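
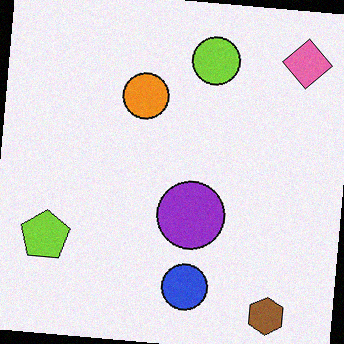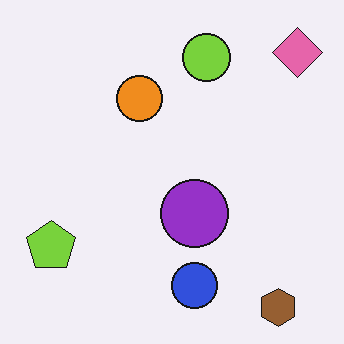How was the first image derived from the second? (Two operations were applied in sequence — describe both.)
It was rotated clockwise by a few degrees, then degraded with a light layer of grain.

Every shape is tilted by the same angle and the image corners show triangular fill wedges — a whole-image rotation by a non-right angle. Random speckle covers the whole image, including the flat background.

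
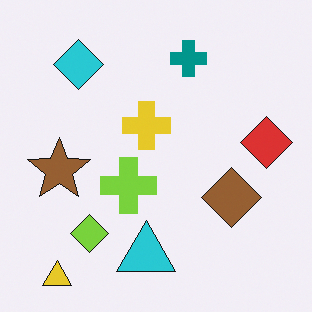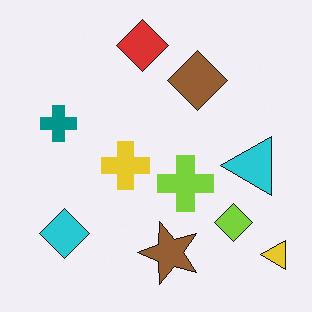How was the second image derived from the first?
The image was rotated 90° counter-clockwise.

The yellow triangle sits in the bottom-left of the first image and the bottom-right of the second — consistent with a whole-image 90° counter-clockwise rotation.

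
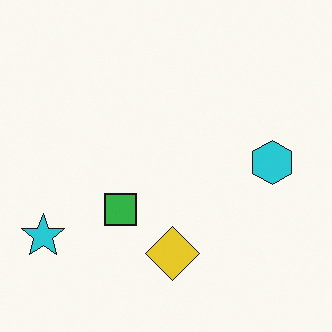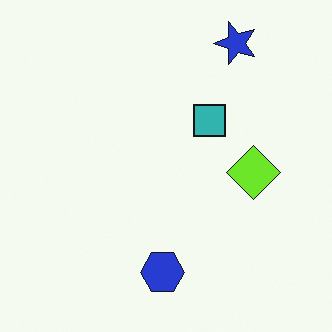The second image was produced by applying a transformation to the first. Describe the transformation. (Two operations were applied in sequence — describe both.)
The transformation is: transposed (reflected across the top-left ↔ bottom-right diagonal), then hue-shifted slightly.

Shapes have swapped their row and column positions — what was in the top-right is now in the bottom-left — a diagonal reflection. Every shape's color has rotated by the same amount around the hue wheel — a uniform hue shift.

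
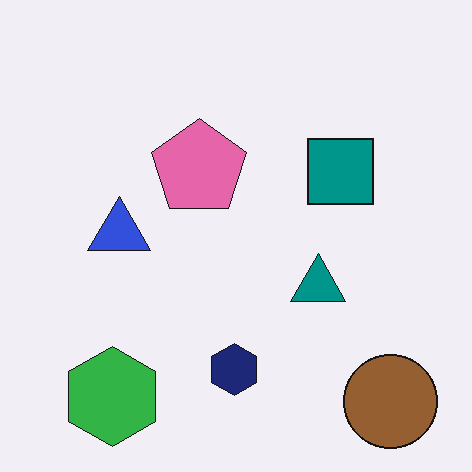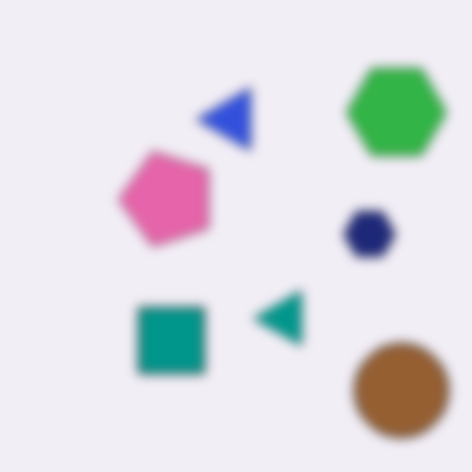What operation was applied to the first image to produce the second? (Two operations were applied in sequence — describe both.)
The image was transposed (reflected across the top-left ↔ bottom-right diagonal), then strongly gaussian-blurred.

Shapes have swapped their row and column positions — what was in the top-right is now in the bottom-left — a diagonal reflection. Shape edges and outlines are uniformly softened across the whole image.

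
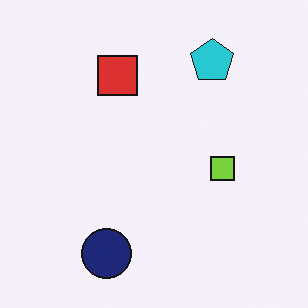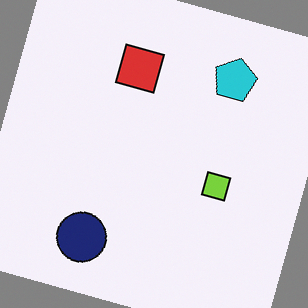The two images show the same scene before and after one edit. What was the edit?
This is the original image rotated clockwise by a moderate amount.

Every shape is tilted by the same angle and the image corners show triangular fill wedges — a whole-image rotation by a non-right angle.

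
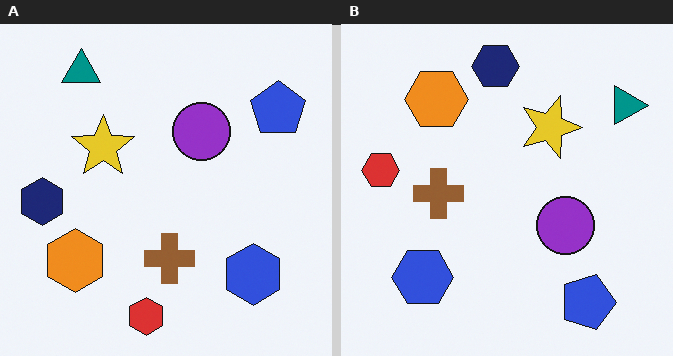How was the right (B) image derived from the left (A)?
Rotated 90° clockwise.

The teal triangle sits in the top-left of the left (A) image and the top-right of the right (B) — consistent with a whole-image 90° clockwise rotation.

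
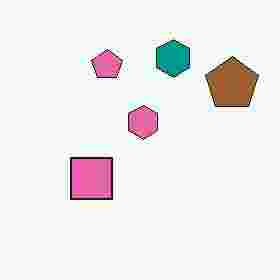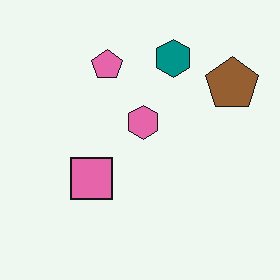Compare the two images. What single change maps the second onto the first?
The first image is the second degraded with heavy JPEG compression.

Blocky 8×8 compression artifacts appear around shape edges and the flat background shows ringing — characteristic JPEG degradation.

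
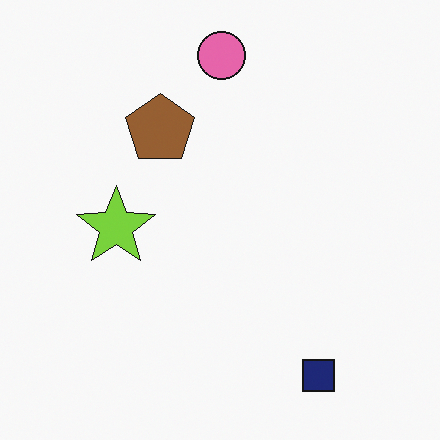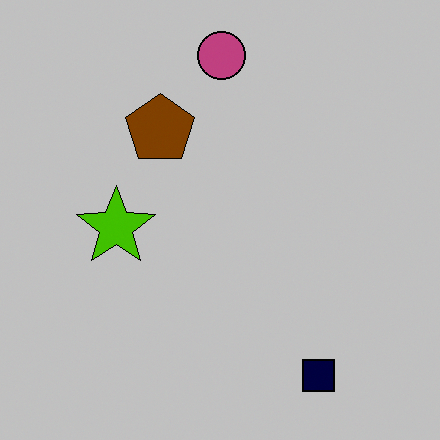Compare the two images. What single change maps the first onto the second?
The second image is the first heavily posterized to just a handful of flat colors.

Each flat color has snapped to a coarser quantized level — most visibly, the near-white background has dropped to a flat grey.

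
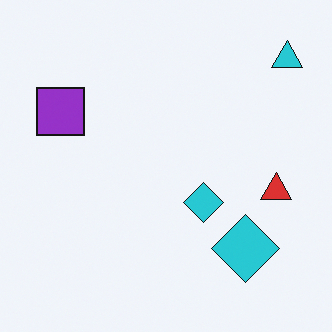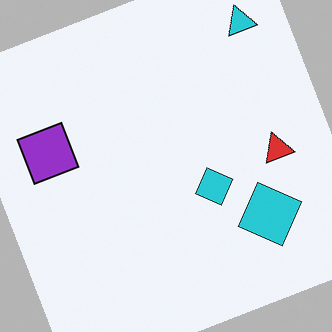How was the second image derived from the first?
This is the original image rotated counter-clockwise by a clearly visible amount.

Every shape is tilted by the same angle and the image corners show triangular fill wedges — a whole-image rotation by a non-right angle.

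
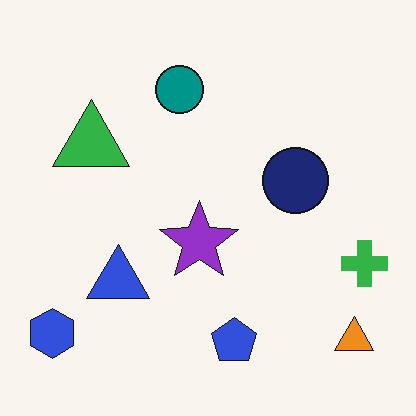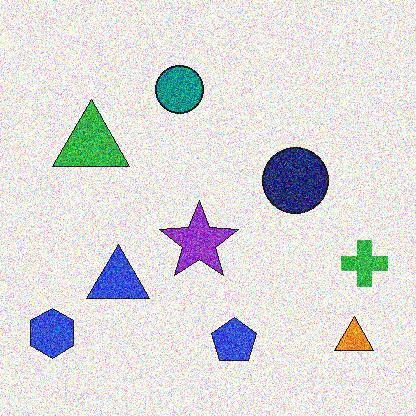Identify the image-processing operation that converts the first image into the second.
It was degraded with a thick layer of grain.

Random speckle covers the whole image, including the flat background.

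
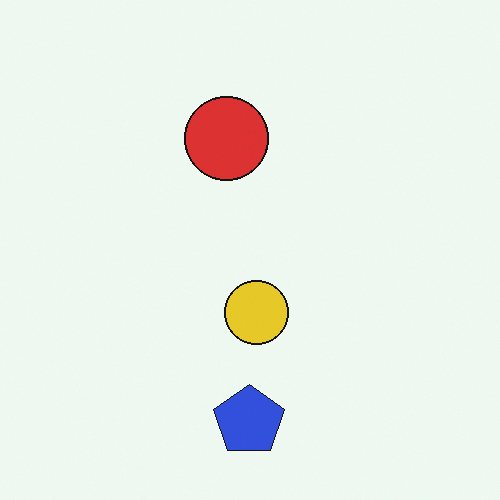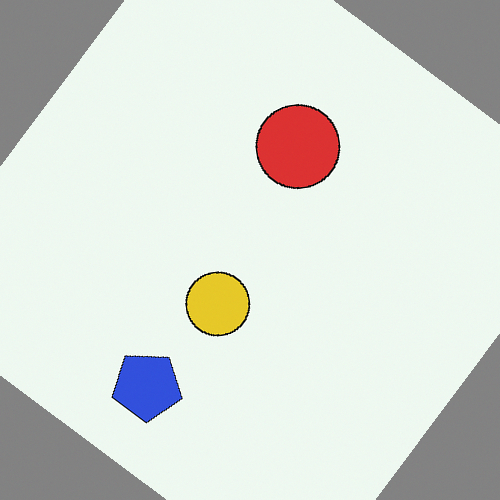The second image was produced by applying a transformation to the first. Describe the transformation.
This is the original image rotated clockwise by a large amount — several tens of degrees.

Every shape is tilted by the same angle and the image corners show triangular fill wedges — a whole-image rotation by a non-right angle.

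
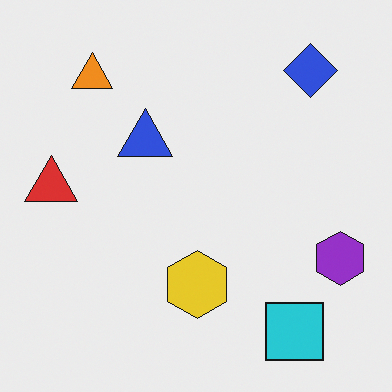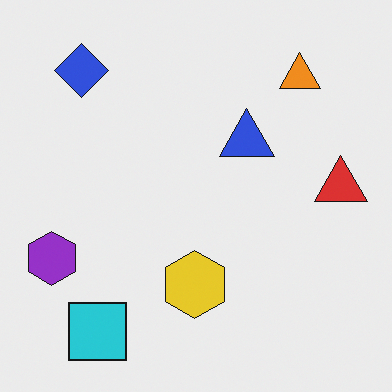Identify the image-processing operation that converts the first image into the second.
The image was flipped horizontally (left ↔ right).

The red triangle is in the left of the first image and the right of the second — shapes on opposite sides of the vertical midline have swapped in a mirror flip.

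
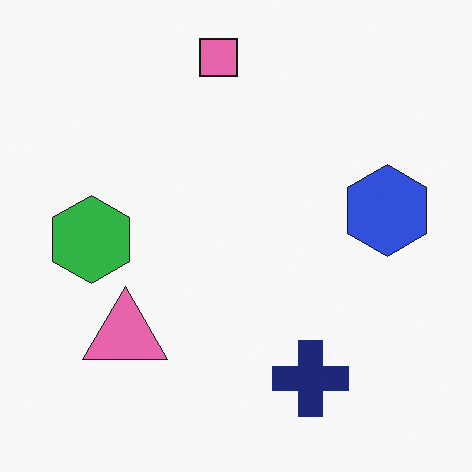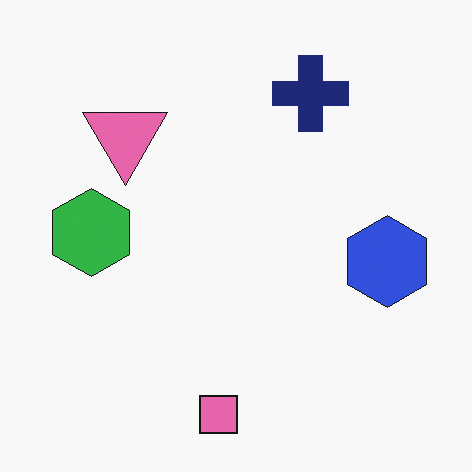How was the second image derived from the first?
Flipped vertically (top ↔ bottom).

The pink square is in the top of the first image and the bottom of the second — shapes on opposite sides of the horizontal midline have swapped in a mirror flip.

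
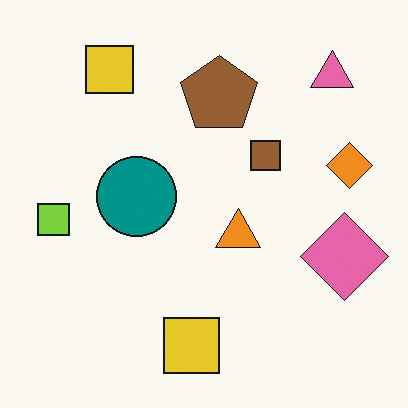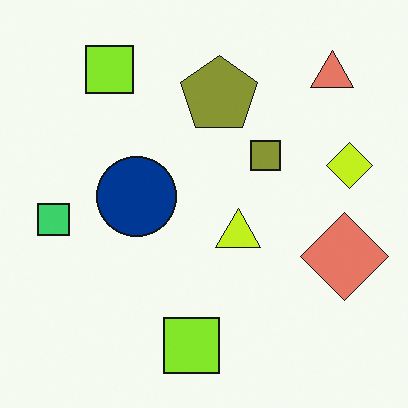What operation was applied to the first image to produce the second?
The transformation is: hue-shifted slightly.

Every shape's color has rotated by the same amount around the hue wheel — a uniform hue shift.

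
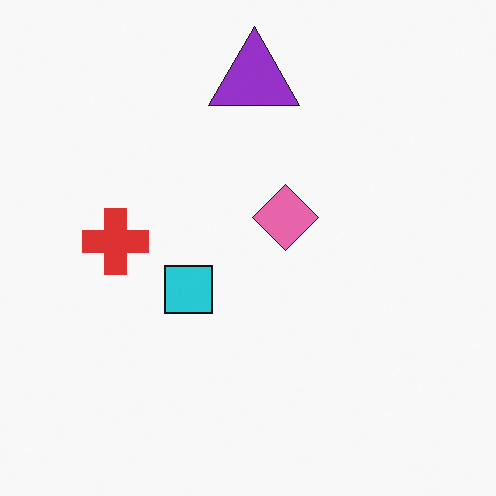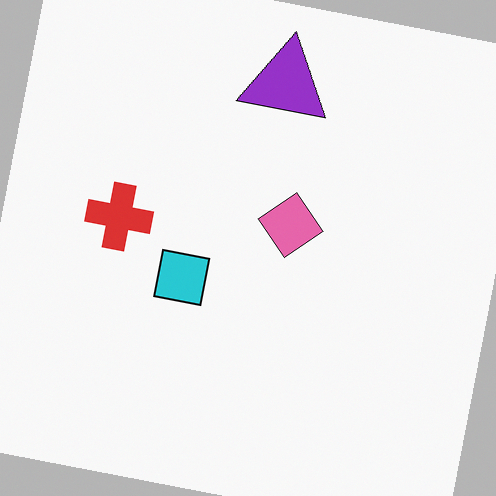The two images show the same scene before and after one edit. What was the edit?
The image was rotated clockwise by a slight angle.

Every shape is tilted by the same angle and the image corners show triangular fill wedges — a whole-image rotation by a non-right angle.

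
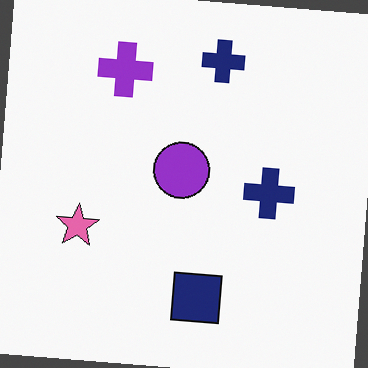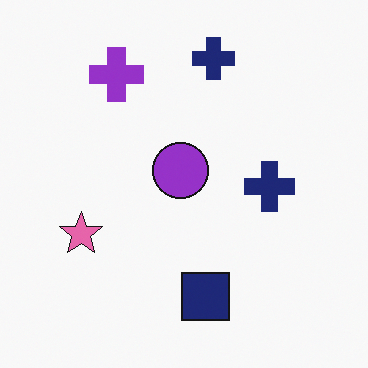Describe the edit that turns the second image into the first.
The image was rotated clockwise by a slight angle.

Every shape is tilted by the same angle and the image corners show triangular fill wedges — a whole-image rotation by a non-right angle.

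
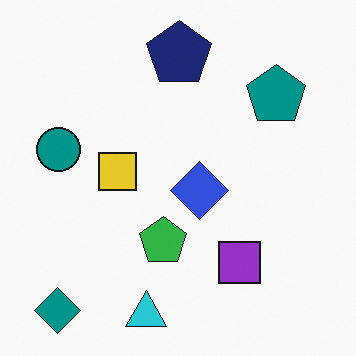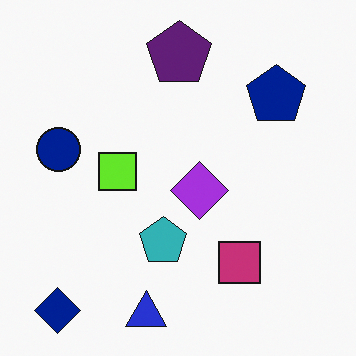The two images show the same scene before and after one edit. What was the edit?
The second image is the first hue-shifted by a small amount.

Every shape's color has rotated by the same amount around the hue wheel — a uniform hue shift.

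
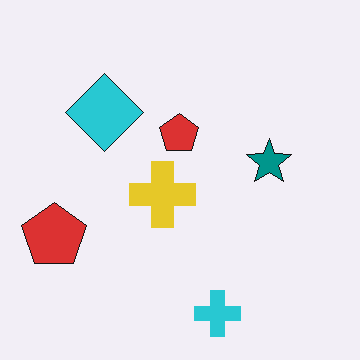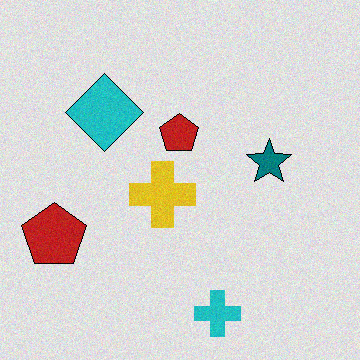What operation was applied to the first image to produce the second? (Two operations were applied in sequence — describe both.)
The second image is the first posterized to a reduced palette, then degraded with a light layer of grain.

Each flat color has snapped to a coarser quantized level — most visibly, the near-white background has dropped to a flat grey. Random speckle covers the whole image, including the flat background.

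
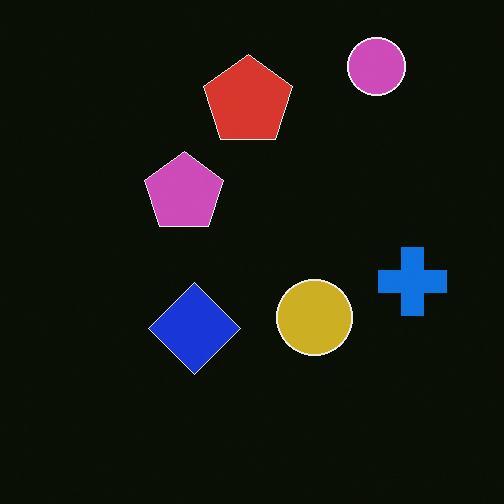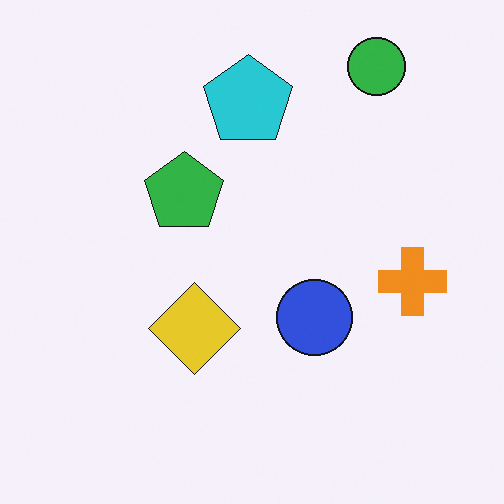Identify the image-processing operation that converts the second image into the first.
It was color-inverted (negative).

The light background has become dark and every shape's color is its complement — a photographic negative.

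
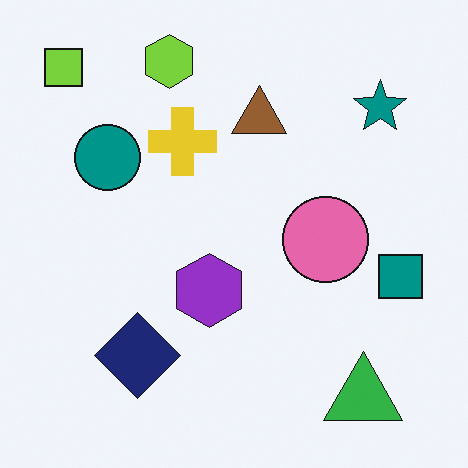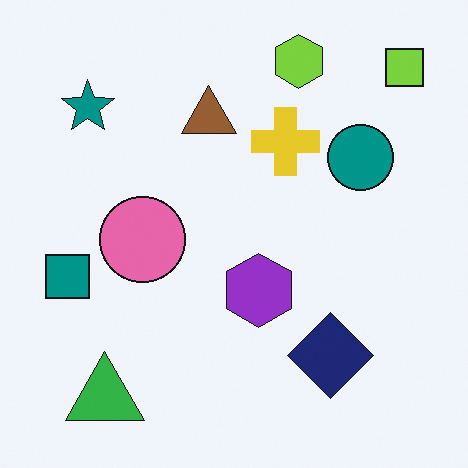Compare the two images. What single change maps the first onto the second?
The second image is the first flipped horizontally (left ↔ right).

The lime square is in the top-left of the first image and the top-right of the second — shapes on opposite sides of the vertical midline have swapped in a mirror flip.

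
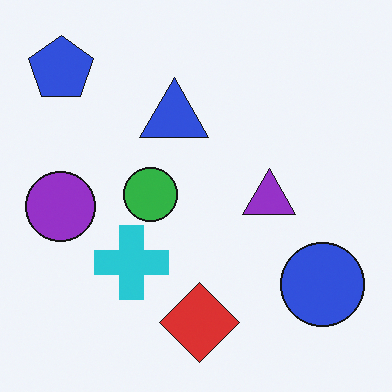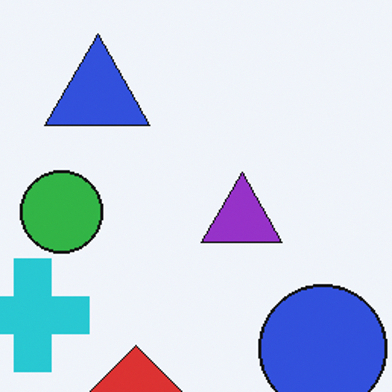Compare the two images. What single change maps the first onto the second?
The second image is the first cropped to a modestly smaller region and rescaled.

The visible shapes are larger and the field of view is narrower; shapes near the original edges may be partly or wholly outside the frame — a crop-and-rescale.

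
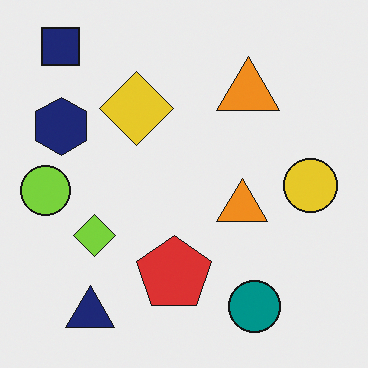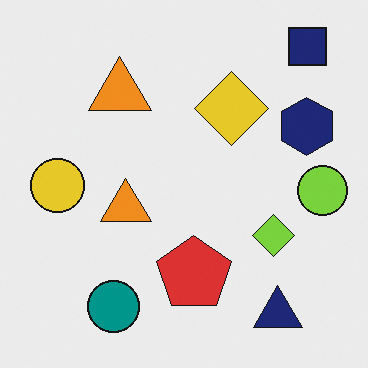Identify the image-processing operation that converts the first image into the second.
It was flipped horizontally (left ↔ right).

The lime circle is in the left of the first image and the right of the second — shapes on opposite sides of the vertical midline have swapped in a mirror flip.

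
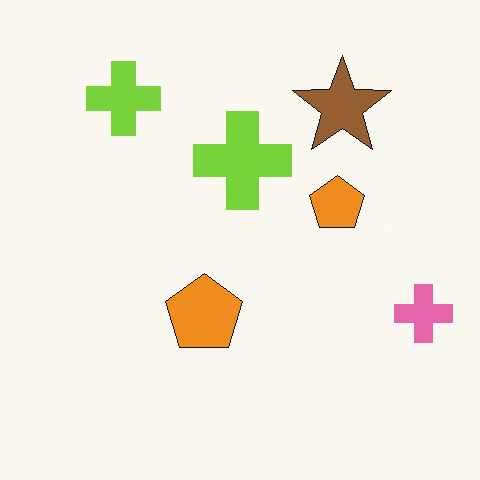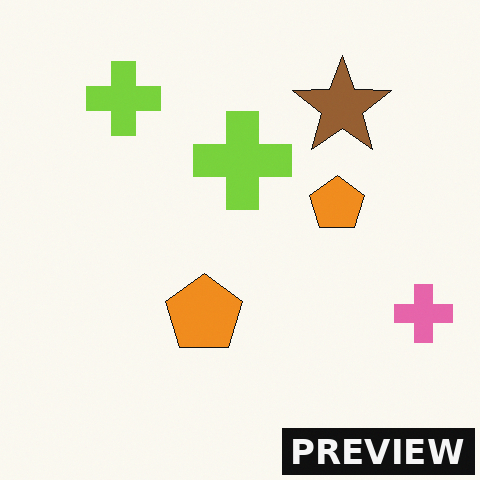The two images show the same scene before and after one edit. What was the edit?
The image was watermarked with the text "PREVIEW" in the lower-right corner.

A dark label reading "PREVIEW" appears in the lower-right corner.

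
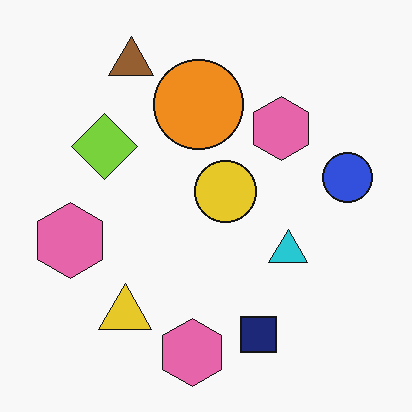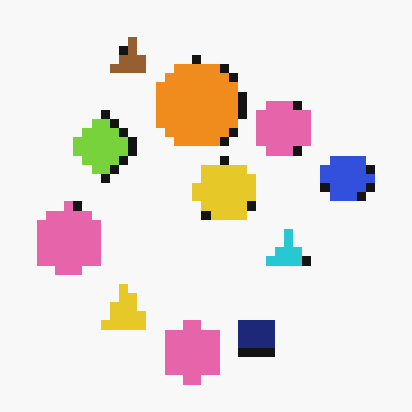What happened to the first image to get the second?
It was heavily pixelated into large blocks.

Shapes are reduced to large square blocks; fine edges and outlines are lost — a downscale-then-upscale (mosaic) effect.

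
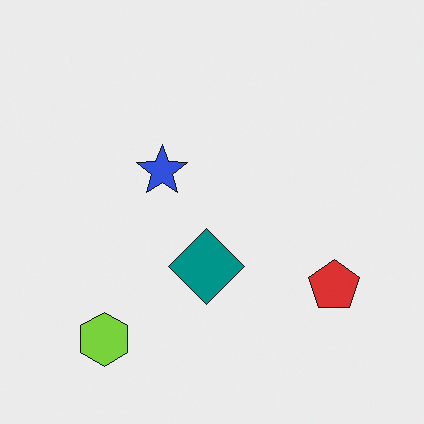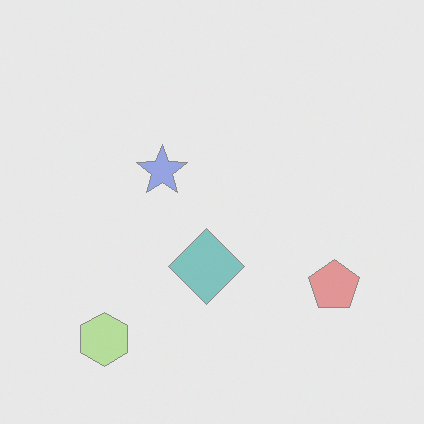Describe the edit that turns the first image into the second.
The second image is the first given much lower contrast.

Tones are pushed toward mid-grey across the whole image — a global contrast change.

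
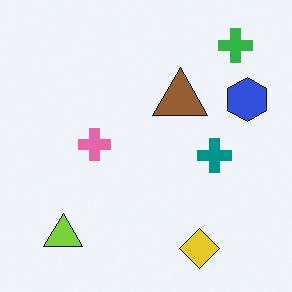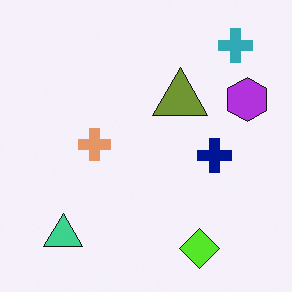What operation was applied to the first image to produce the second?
Hue-shifted slightly.

Every shape's color has rotated by the same amount around the hue wheel — a uniform hue shift.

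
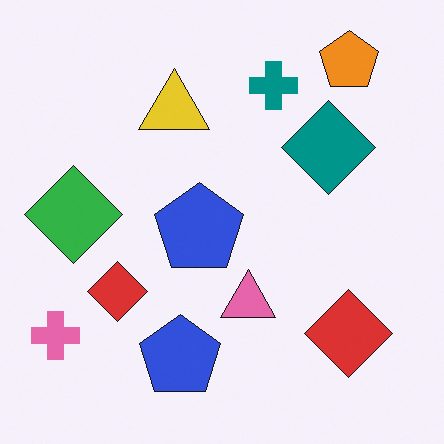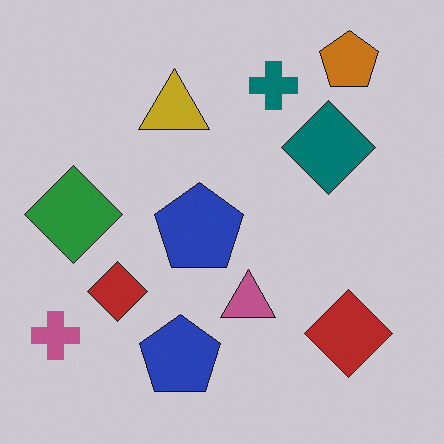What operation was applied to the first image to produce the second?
The transformation is: slightly darkened.

Every pixel — background and shapes alike — is uniformly darkened.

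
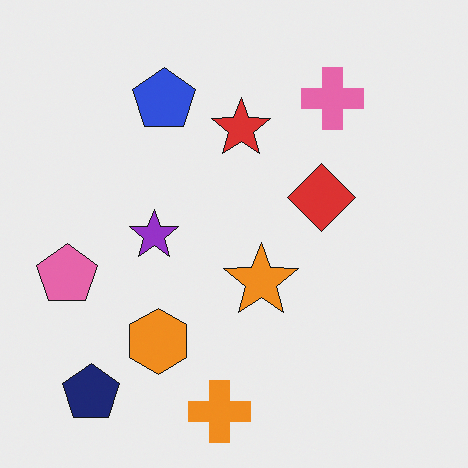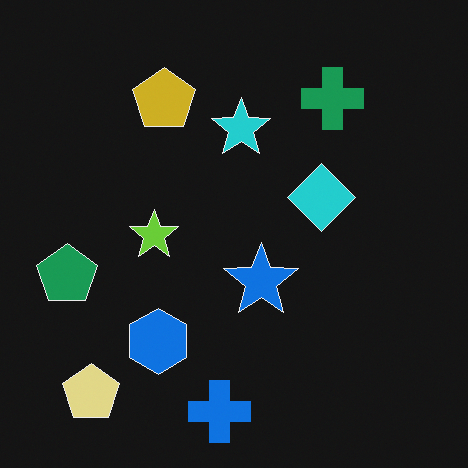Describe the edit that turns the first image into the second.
The second image is the first color-inverted (negative).

The light background has become dark and every shape's color is its complement — a photographic negative.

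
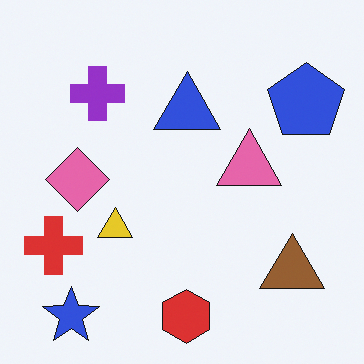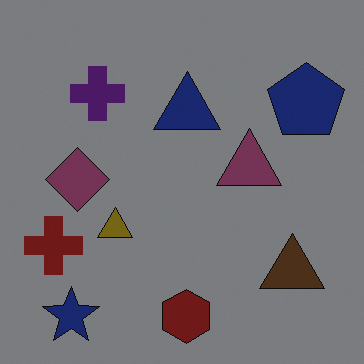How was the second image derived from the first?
The transformation is: darkened a lot.

Every pixel — background and shapes alike — is uniformly darkened.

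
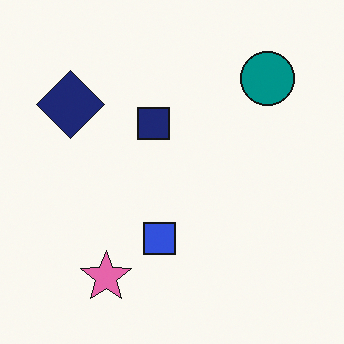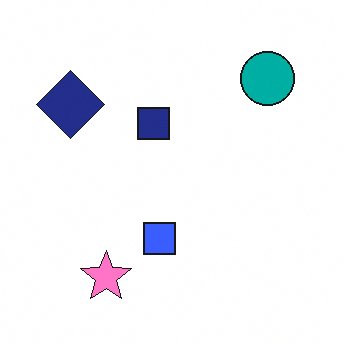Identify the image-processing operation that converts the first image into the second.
The transformation is: brightened a little.

Every pixel — background and shapes alike — is uniformly brightened.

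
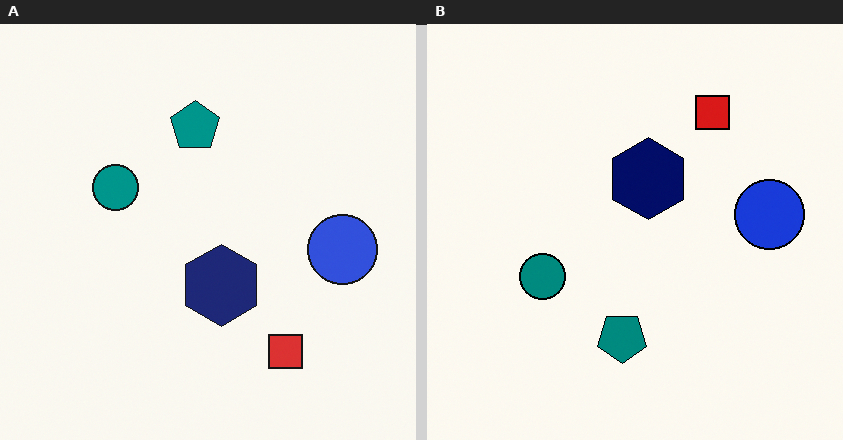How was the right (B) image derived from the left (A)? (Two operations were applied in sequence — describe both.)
It was given slightly increased contrast, then flipped vertically (top ↔ bottom).

Tones are pushed away from mid-grey across the whole image — a global contrast change. The red square is in the bottom-right of the left (A) image and the top-right of the right (B) — shapes on opposite sides of the horizontal midline have swapped in a mirror flip.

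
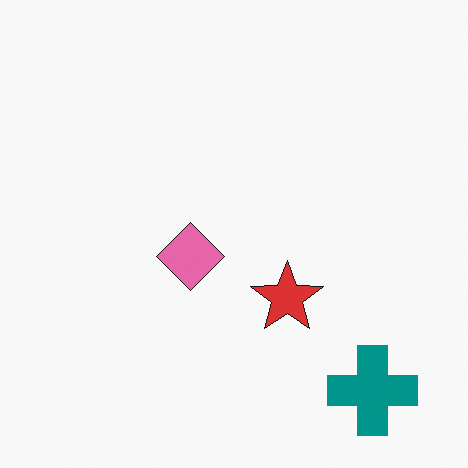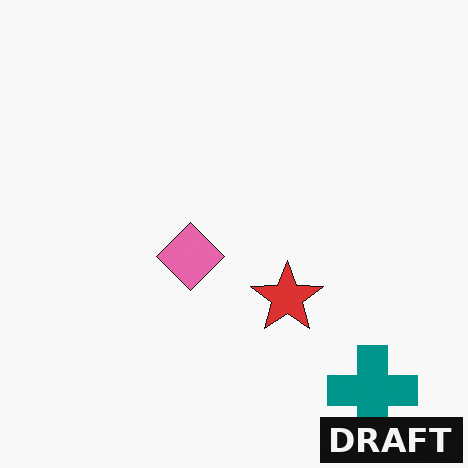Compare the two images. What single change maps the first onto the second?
It was watermarked with the text "DRAFT" in the lower-right corner.

A dark label reading "DRAFT" appears in the lower-right corner.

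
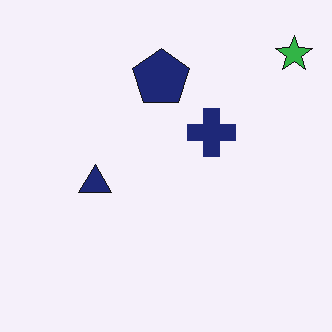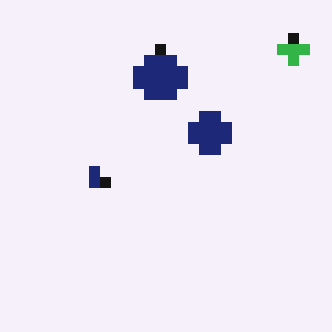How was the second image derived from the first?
It was coarsely pixelated.

Shapes are reduced to large square blocks; fine edges and outlines are lost — a downscale-then-upscale (mosaic) effect.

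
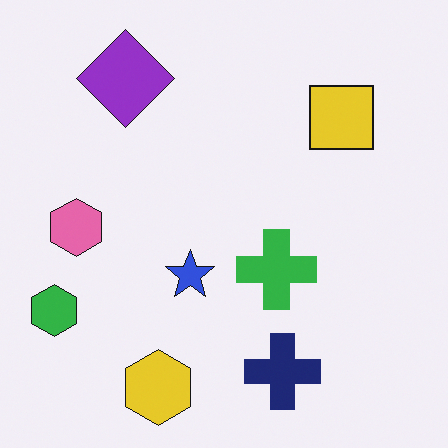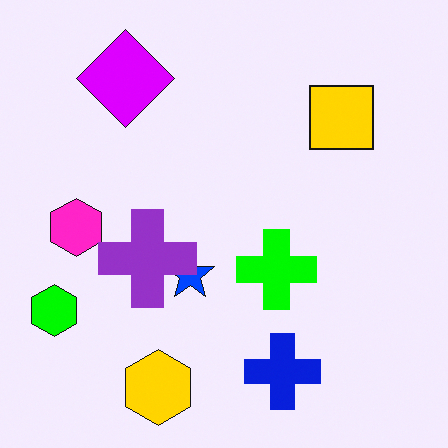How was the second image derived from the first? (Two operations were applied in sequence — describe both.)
It was made much more vivid (saturation change), then overlaid with an additional purple cross.

All colors are more vivid — a global saturation change. A purple cross appears in the second image that is absent from the first.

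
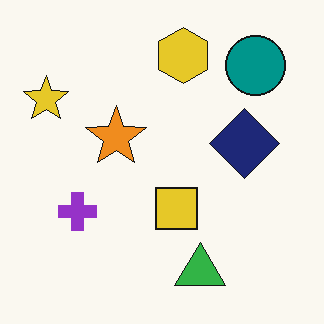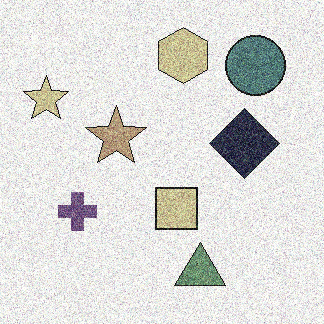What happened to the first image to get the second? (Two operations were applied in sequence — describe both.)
The image was degraded with a thick layer of grain, then made much more muted (saturation change).

Random speckle covers the whole image, including the flat background. All colors are more muted and greyish — a global saturation change.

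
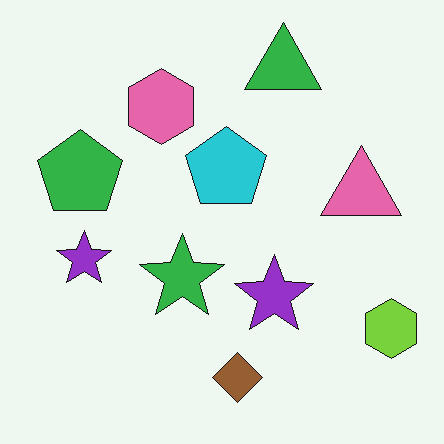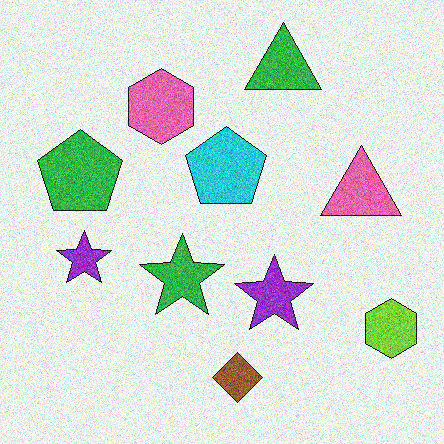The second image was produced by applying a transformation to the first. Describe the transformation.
It was degraded with visible gaussian noise.

Random speckle covers the whole image, including the flat background.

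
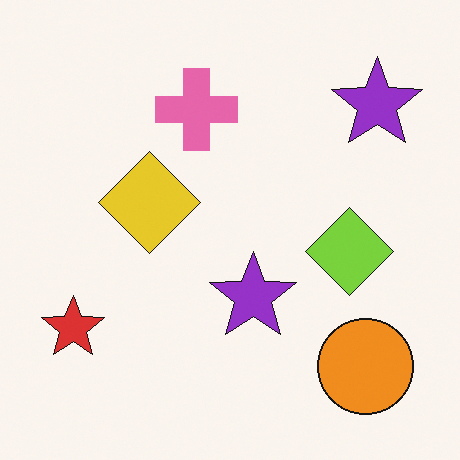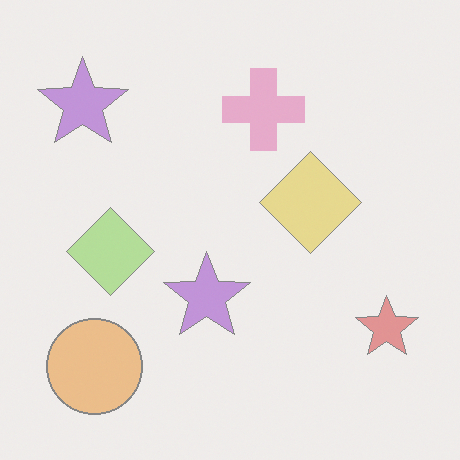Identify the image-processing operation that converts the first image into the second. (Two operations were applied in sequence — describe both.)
The image was flipped horizontally (left ↔ right), then given much lower contrast.

The red star is in the bottom-left of the first image and the bottom-right of the second — shapes on opposite sides of the vertical midline have swapped in a mirror flip. Tones are pushed toward mid-grey across the whole image — a global contrast change.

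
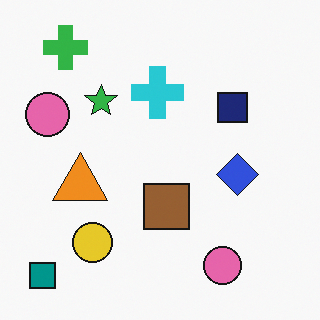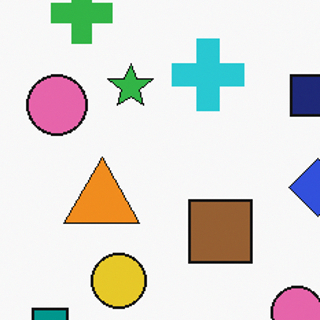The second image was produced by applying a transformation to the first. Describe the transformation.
This is the original image cropped to a modestly smaller region and rescaled.

The visible shapes are larger and the field of view is narrower; shapes near the original edges may be partly or wholly outside the frame — a crop-and-rescale.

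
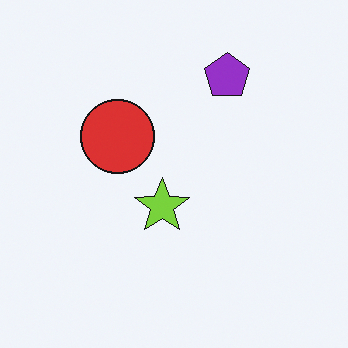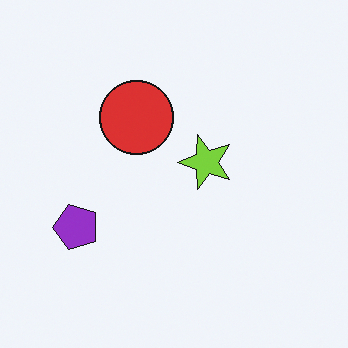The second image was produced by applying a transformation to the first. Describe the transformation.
It was transposed (reflected across the top-left ↔ bottom-right diagonal).

Shapes have swapped their row and column positions — what was in the top-right is now in the bottom-left — a diagonal reflection.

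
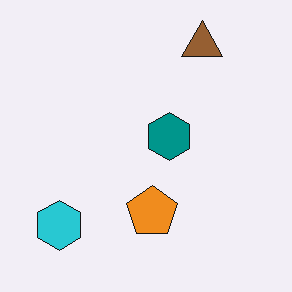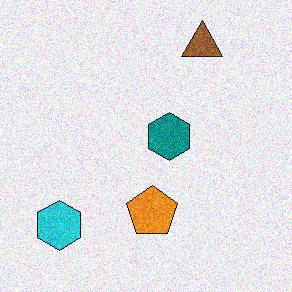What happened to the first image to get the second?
The second image is the first degraded with moderate additive noise.

Random speckle covers the whole image, including the flat background.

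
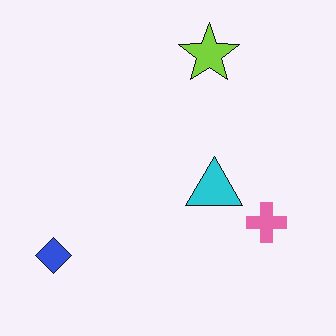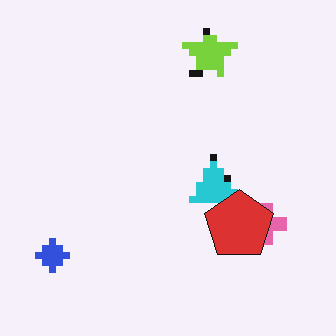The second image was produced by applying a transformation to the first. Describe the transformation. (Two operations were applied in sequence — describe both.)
The second image is the first pixelated into visible square blocks, then overlaid with an additional red pentagon.

Shapes are reduced to large square blocks; fine edges and outlines are lost — a downscale-then-upscale (mosaic) effect. A red pentagon appears in the second image that is absent from the first.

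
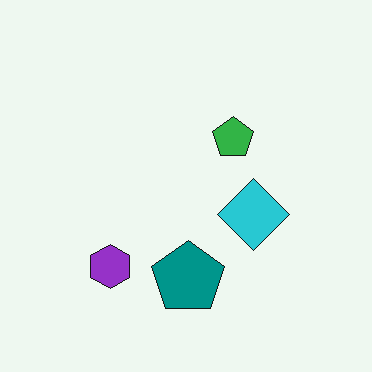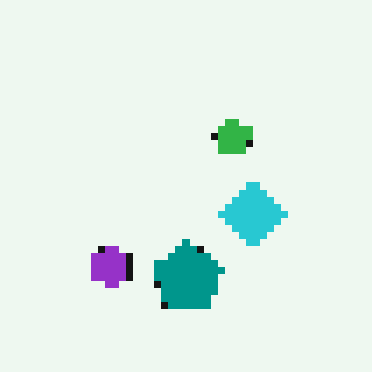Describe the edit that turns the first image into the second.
The transformation is: pixelated into visible square blocks.

Shapes are reduced to large square blocks; fine edges and outlines are lost — a downscale-then-upscale (mosaic) effect.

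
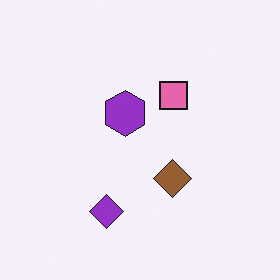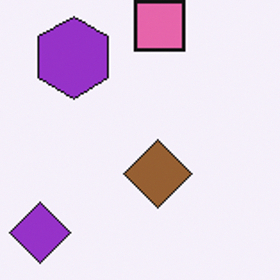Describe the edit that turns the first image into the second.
It was cropped tightly and scaled back up.

The visible shapes are larger and the field of view is narrower; shapes near the original edges may be partly or wholly outside the frame — a crop-and-rescale.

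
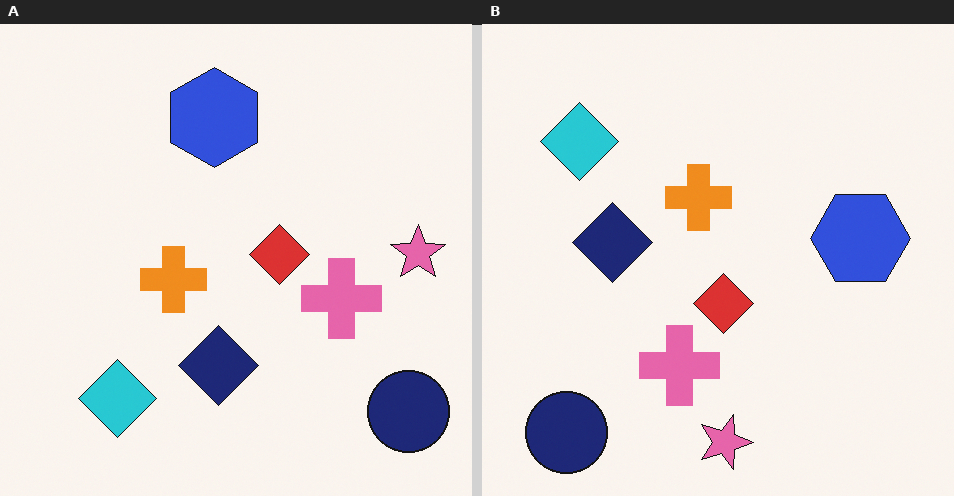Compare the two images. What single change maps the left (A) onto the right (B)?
The transformation is: rotated 90° clockwise.

The navy circle sits in the bottom-right of the left (A) image and the bottom-left of the right (B) — consistent with a whole-image 90° clockwise rotation.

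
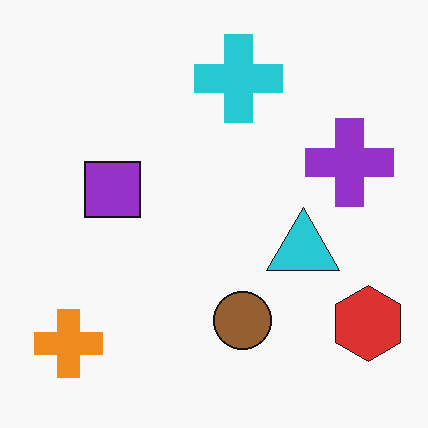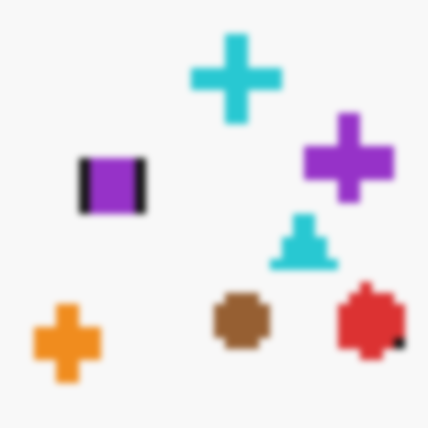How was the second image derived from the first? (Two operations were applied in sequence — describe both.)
The transformation is: heavily pixelated into large blocks, then moderately blurred.

Shapes are reduced to large square blocks; fine edges and outlines are lost — a downscale-then-upscale (mosaic) effect. Shape edges and outlines are uniformly softened across the whole image.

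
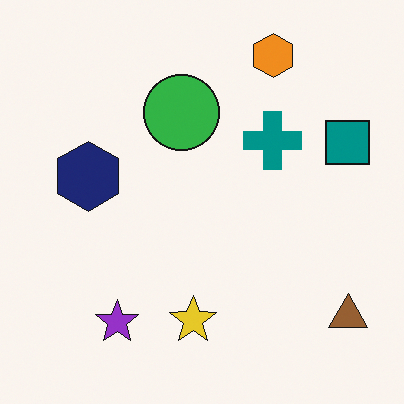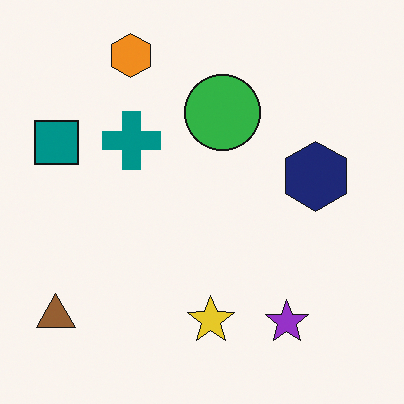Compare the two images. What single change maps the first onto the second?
This is the original image flipped horizontally (left ↔ right).

The brown triangle is in the bottom-right of the first image and the bottom-left of the second — shapes on opposite sides of the vertical midline have swapped in a mirror flip.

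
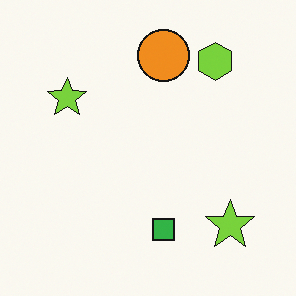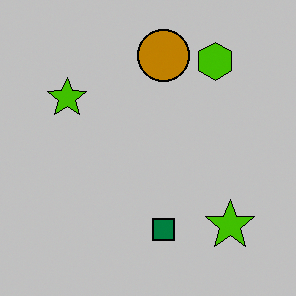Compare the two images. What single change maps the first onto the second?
The transformation is: heavily posterized to just a handful of flat colors.

Each flat color has snapped to a coarser quantized level — most visibly, the near-white background has dropped to a flat grey.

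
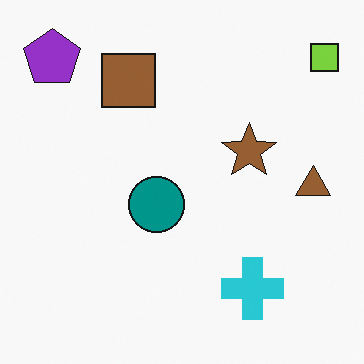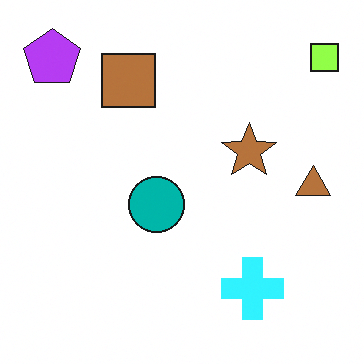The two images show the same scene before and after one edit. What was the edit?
The image was brightened a little.

Every pixel — background and shapes alike — is uniformly brightened.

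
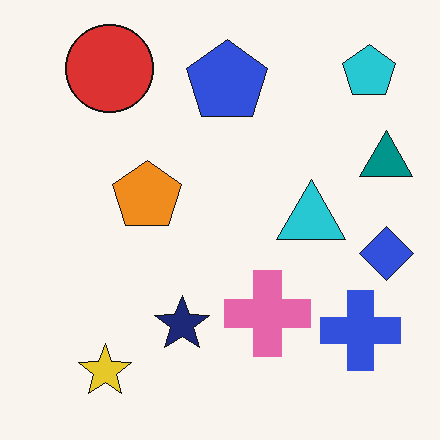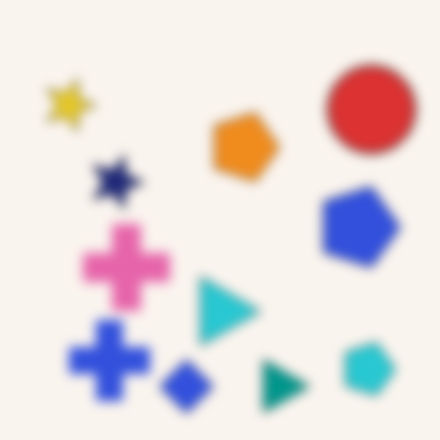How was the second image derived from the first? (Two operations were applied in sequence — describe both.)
Strongly gaussian-blurred, then rotated 90° clockwise.

Shape edges and outlines are uniformly softened across the whole image. The cyan pentagon sits in the top-right of the first image and the bottom-right of the second — consistent with a whole-image 90° clockwise rotation.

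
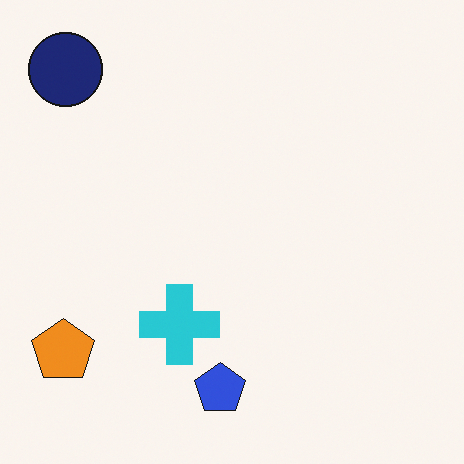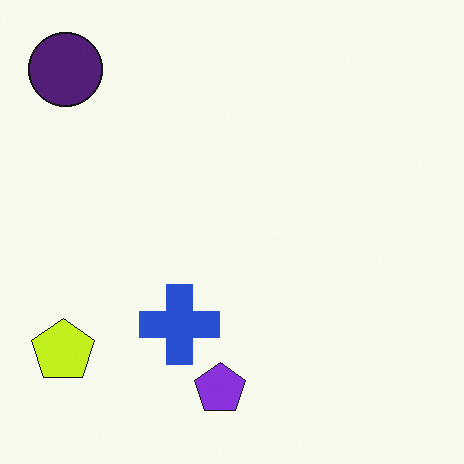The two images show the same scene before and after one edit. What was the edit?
It was hue-shifted slightly.

Every shape's color has rotated by the same amount around the hue wheel — a uniform hue shift.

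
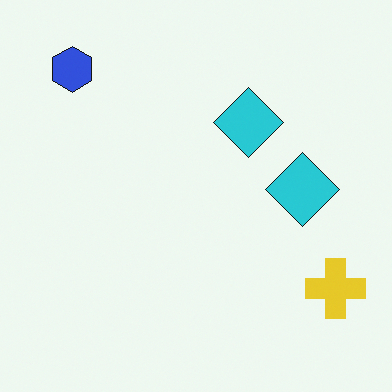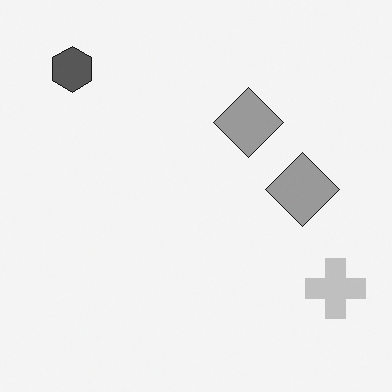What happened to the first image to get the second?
The image was converted to grayscale.

All color is removed — every shape is now a shade of grey.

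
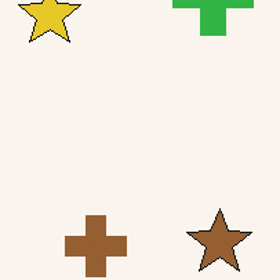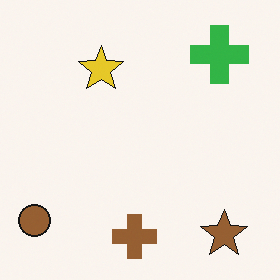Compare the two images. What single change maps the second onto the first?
The transformation is: cropped to a modestly smaller region and rescaled.

The visible shapes are larger and the field of view is narrower; shapes near the original edges may be partly or wholly outside the frame — a crop-and-rescale.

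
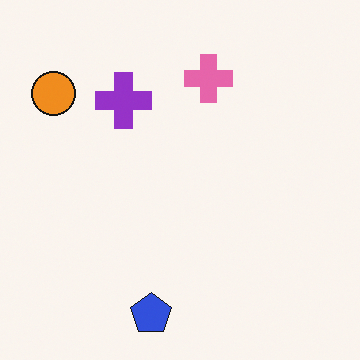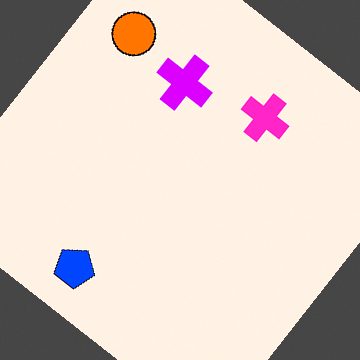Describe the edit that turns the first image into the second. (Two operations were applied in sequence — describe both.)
This is the original image rotated clockwise by a large amount — several tens of degrees, then heavily oversaturated.

Every shape is tilted by the same angle and the image corners show triangular fill wedges — a whole-image rotation by a non-right angle. All colors are more vivid — a global saturation change.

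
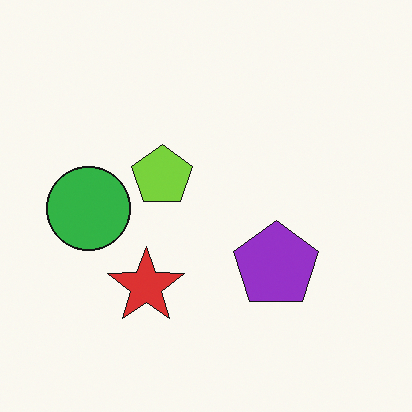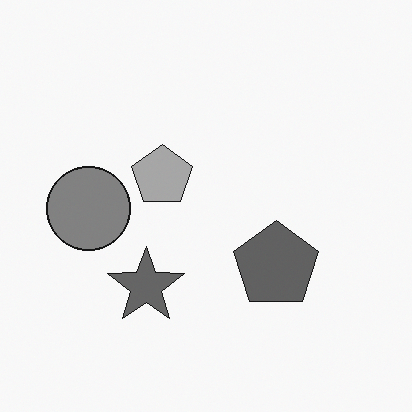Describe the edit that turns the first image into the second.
It was converted to grayscale.

All color is removed — every shape is now a shade of grey.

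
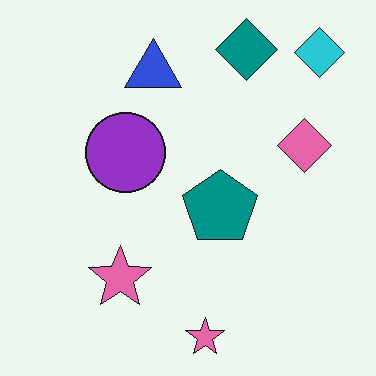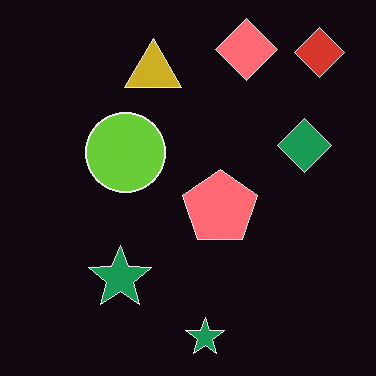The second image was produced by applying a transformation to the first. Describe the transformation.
The transformation is: color-inverted (negative).

The light background has become dark and every shape's color is its complement — a photographic negative.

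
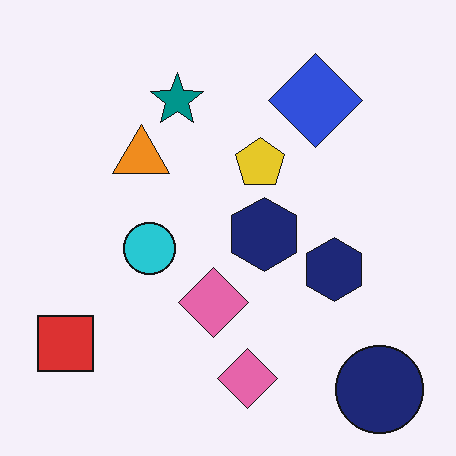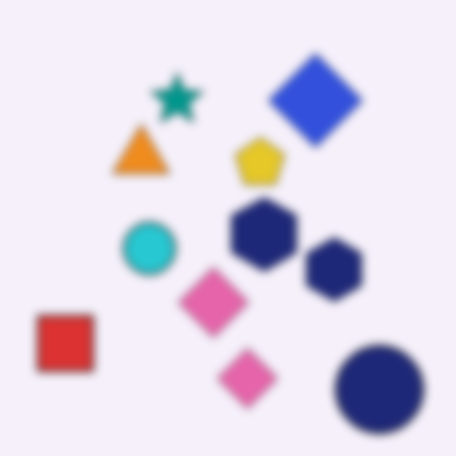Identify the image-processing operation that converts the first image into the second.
The second image is the first moderately blurred.

Shape edges and outlines are uniformly softened across the whole image.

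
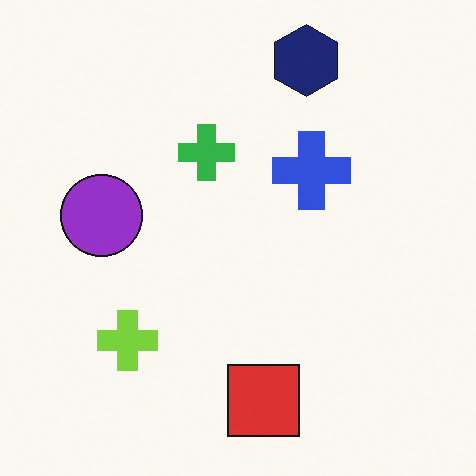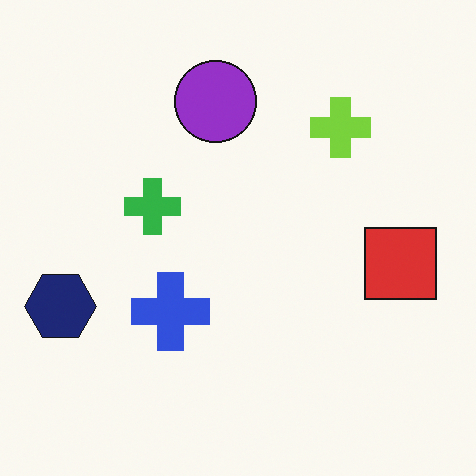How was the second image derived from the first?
The image was transposed (reflected across the top-left ↔ bottom-right diagonal).

Shapes have swapped their row and column positions — what was in the top-right is now in the bottom-left — a diagonal reflection.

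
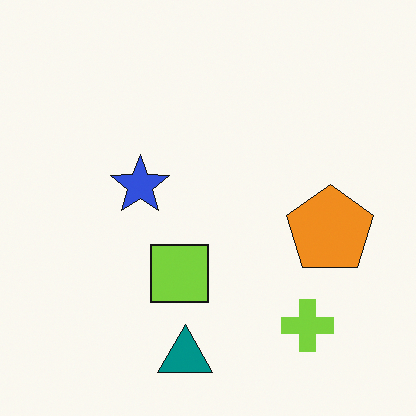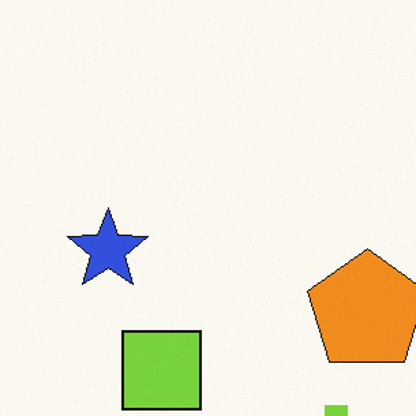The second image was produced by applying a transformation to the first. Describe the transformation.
Cropped slightly and scaled back up.

The visible shapes are larger and the field of view is narrower; shapes near the original edges may be partly or wholly outside the frame — a crop-and-rescale.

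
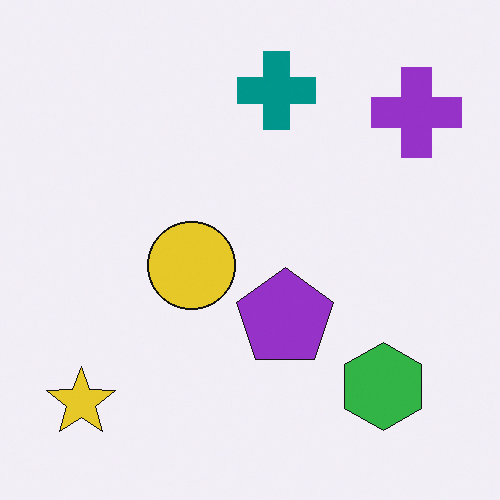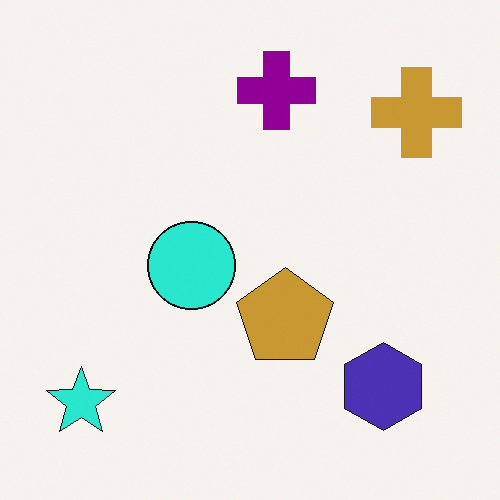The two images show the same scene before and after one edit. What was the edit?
The second image is the first hue-shifted noticeably.

Every shape's color has rotated by the same amount around the hue wheel — a uniform hue shift.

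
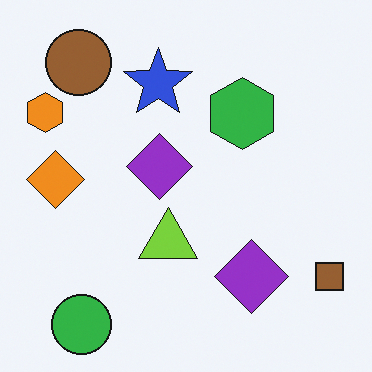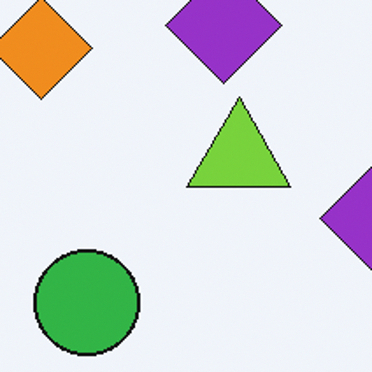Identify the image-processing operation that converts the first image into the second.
Cropped tightly and scaled back up.

The visible shapes are larger and the field of view is narrower; shapes near the original edges may be partly or wholly outside the frame — a crop-and-rescale.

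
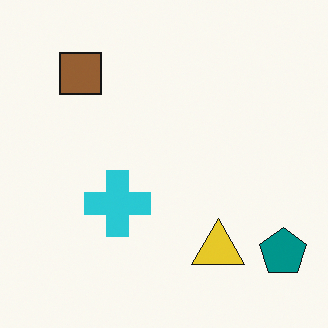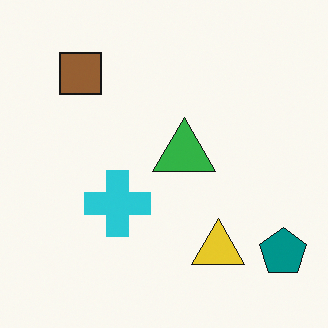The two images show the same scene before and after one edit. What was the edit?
The second image is the first overlaid with an additional green triangle.

A green triangle appears in the second image that is absent from the first.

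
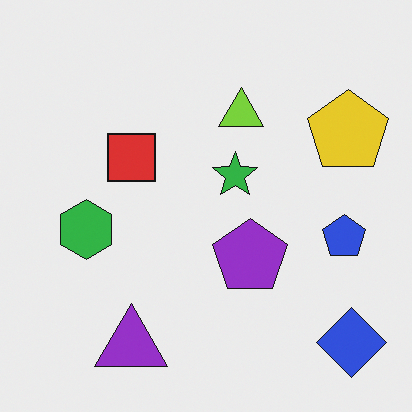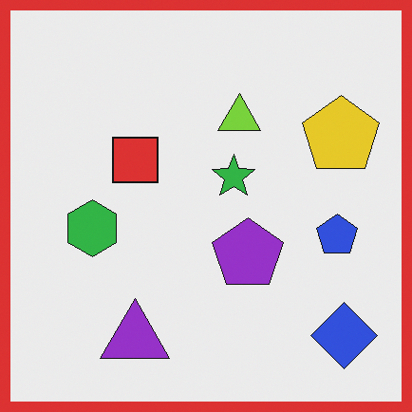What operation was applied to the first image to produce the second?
The image was framed with a red border.

A solid red frame runs around the edge of the second image, with the content slightly shrunk inside it.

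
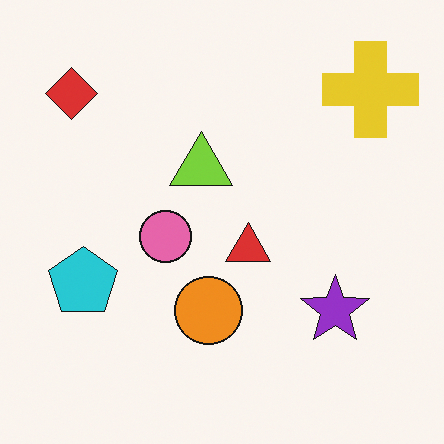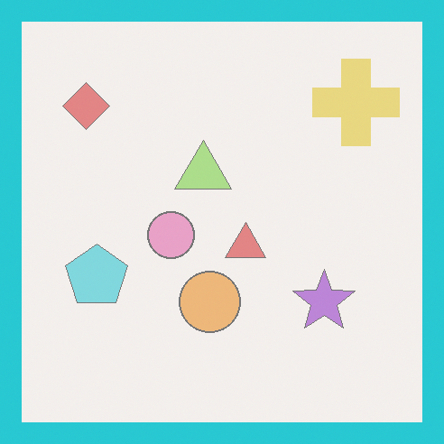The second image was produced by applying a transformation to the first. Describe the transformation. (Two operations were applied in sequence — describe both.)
This is the original image given much lower contrast, then framed with a cyan border.

Tones are pushed toward mid-grey across the whole image — a global contrast change. A solid cyan frame runs around the edge of the second image, with the content slightly shrunk inside it.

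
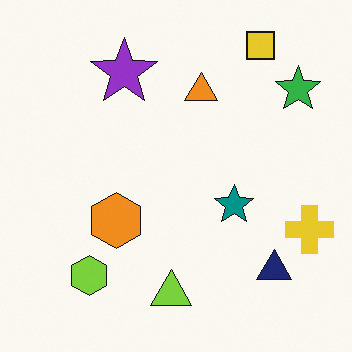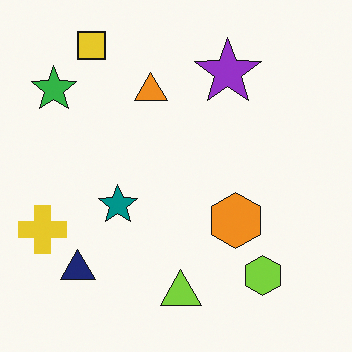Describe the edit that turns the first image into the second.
This is the original image flipped horizontally (left ↔ right).

The yellow cross is in the right of the first image and the left of the second — shapes on opposite sides of the vertical midline have swapped in a mirror flip.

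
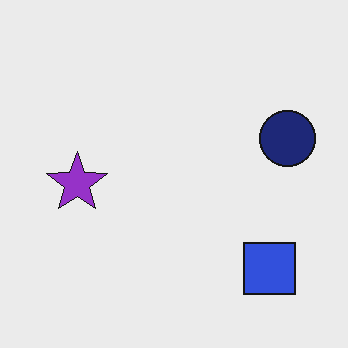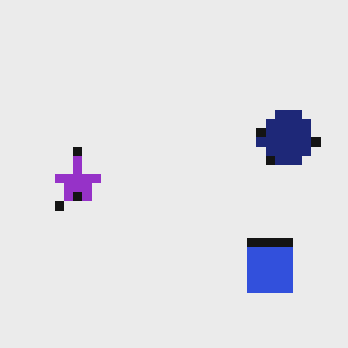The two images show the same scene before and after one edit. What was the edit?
Coarsely pixelated.

Shapes are reduced to large square blocks; fine edges and outlines are lost — a downscale-then-upscale (mosaic) effect.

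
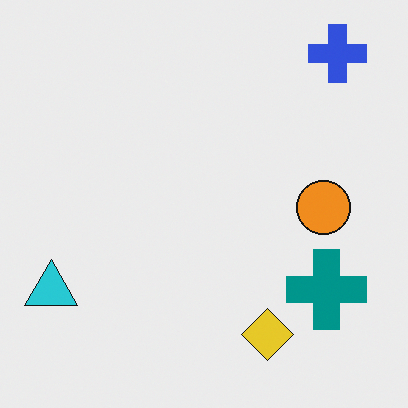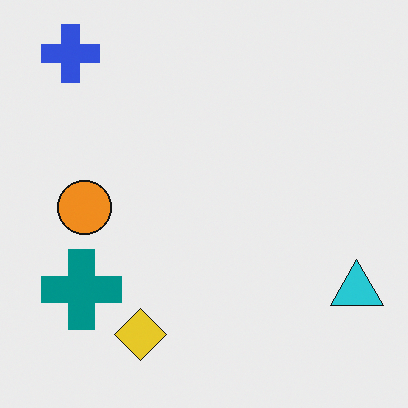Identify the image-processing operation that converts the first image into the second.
It was flipped horizontally (left ↔ right).

The cyan triangle is in the bottom-left of the first image and the bottom-right of the second — shapes on opposite sides of the vertical midline have swapped in a mirror flip.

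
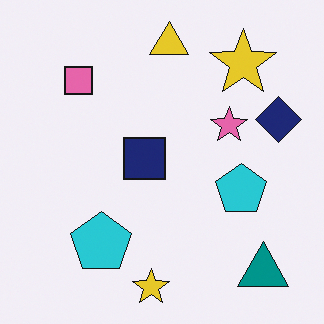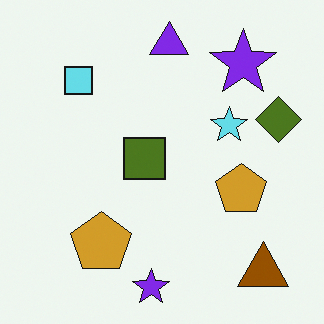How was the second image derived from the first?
The image was hue-shifted by a large amount.

Every shape's color has rotated by the same amount around the hue wheel — a uniform hue shift.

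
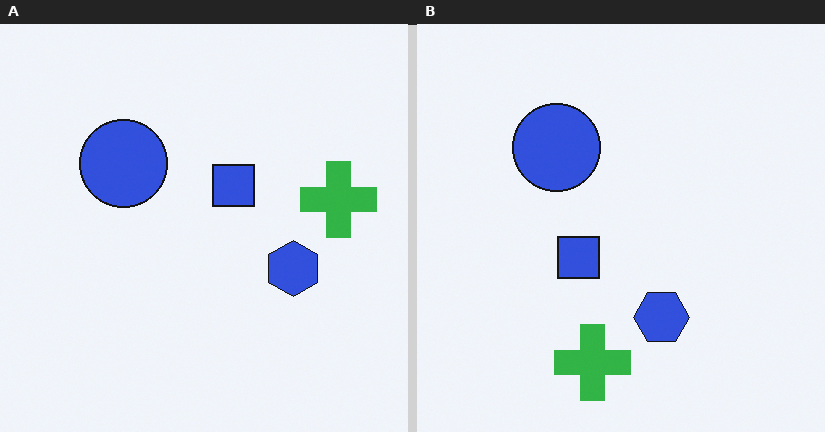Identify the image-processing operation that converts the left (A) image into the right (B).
It was transposed (reflected across the top-left ↔ bottom-right diagonal).

Shapes have swapped their row and column positions — what was in the top-right is now in the bottom-left — a diagonal reflection.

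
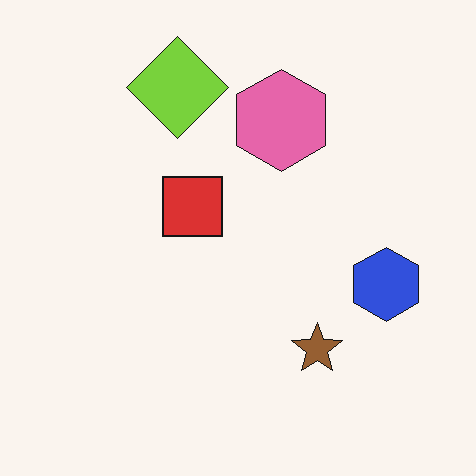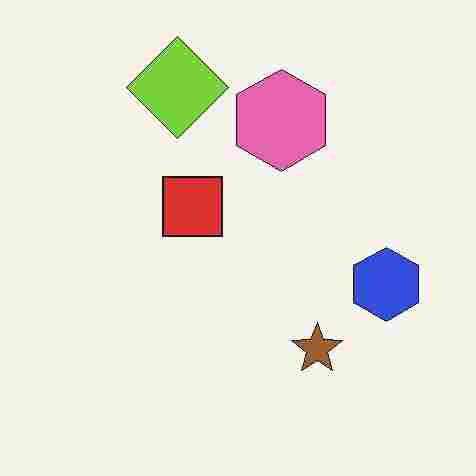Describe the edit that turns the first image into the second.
The image was heavily JPEG-compressed with obvious blocking artifacts.

Blocky 8×8 compression artifacts appear around shape edges and the flat background shows ringing — characteristic JPEG degradation.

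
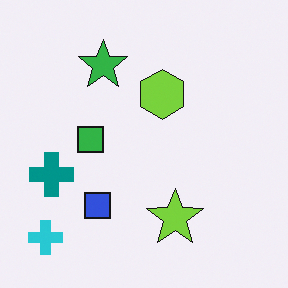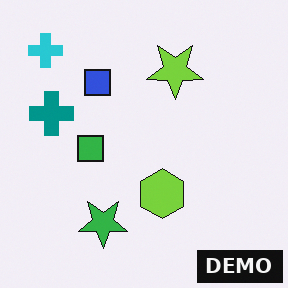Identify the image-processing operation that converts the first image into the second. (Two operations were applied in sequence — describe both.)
Flipped vertically (top ↔ bottom), then watermarked with the text "DEMO" in the lower-right corner.

The cyan cross is in the bottom-left of the first image and the top-left of the second — shapes on opposite sides of the horizontal midline have swapped in a mirror flip. A dark label reading "DEMO" appears in the lower-right corner.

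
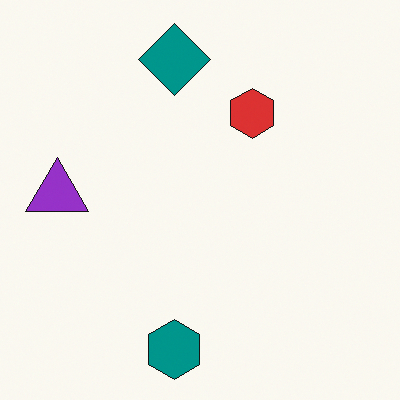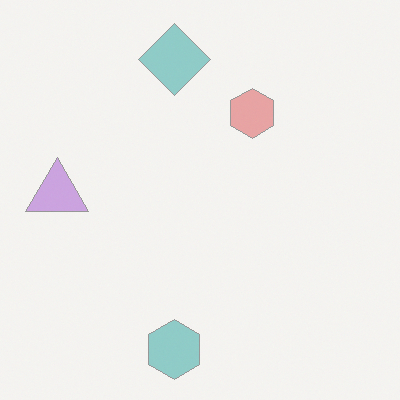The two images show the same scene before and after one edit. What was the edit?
It was given much lower contrast.

Tones are pushed toward mid-grey across the whole image — a global contrast change.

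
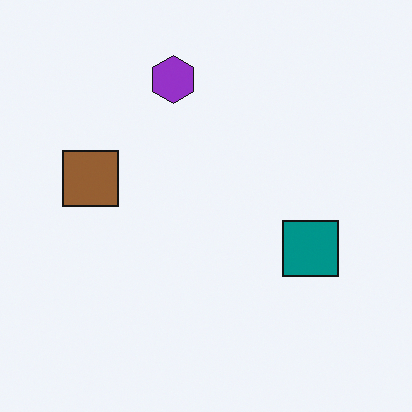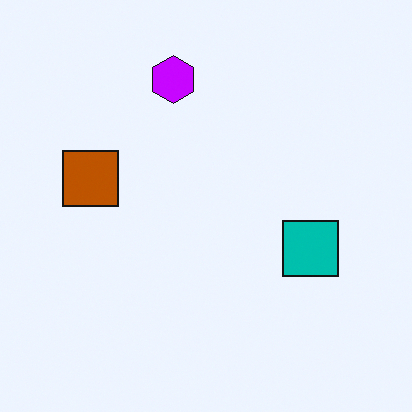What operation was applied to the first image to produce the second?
The image was made much more vivid (saturation change).

All colors are more vivid — a global saturation change.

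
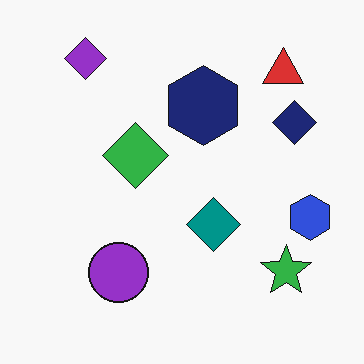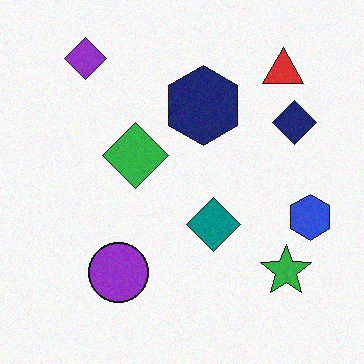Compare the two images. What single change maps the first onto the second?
Degraded with light additive noise.

Random speckle covers the whole image, including the flat background.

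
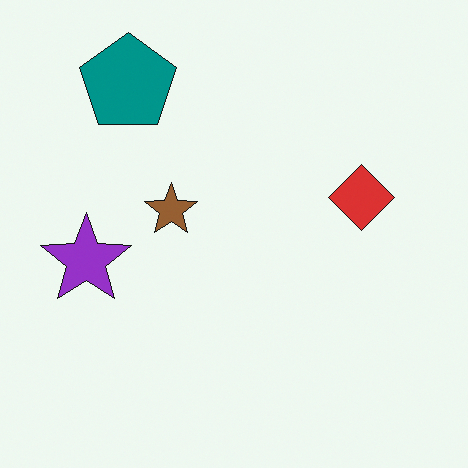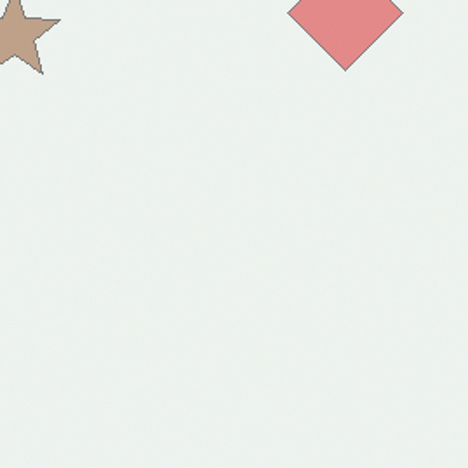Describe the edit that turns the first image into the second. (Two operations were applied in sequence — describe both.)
The second image is the first given much lower contrast, then cropped to a noticeably smaller region and rescaled.

Tones are pushed toward mid-grey across the whole image — a global contrast change. The visible shapes are larger and the field of view is narrower; shapes near the original edges may be partly or wholly outside the frame — a crop-and-rescale.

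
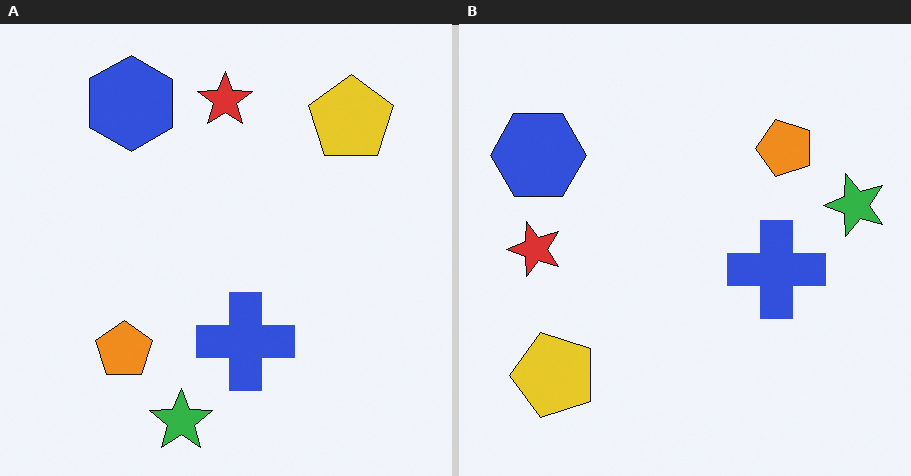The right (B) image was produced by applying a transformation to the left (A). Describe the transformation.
The right (B) image is the left (A) transposed (reflected across the top-left ↔ bottom-right diagonal).

Shapes have swapped their row and column positions — what was in the top-right is now in the bottom-left — a diagonal reflection.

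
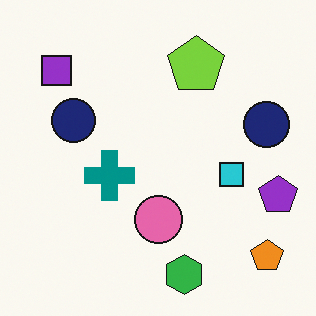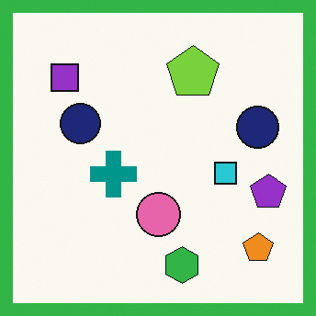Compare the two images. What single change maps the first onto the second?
The transformation is: framed with a green border.

A solid green frame runs around the edge of the second image, with the content slightly shrunk inside it.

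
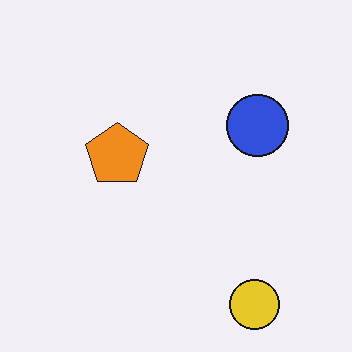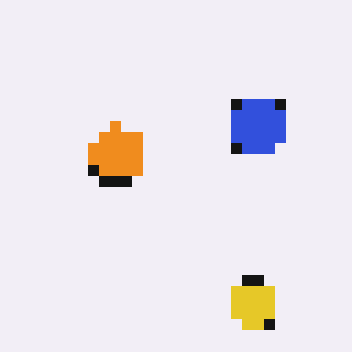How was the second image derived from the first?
It was heavily pixelated into large blocks.

Shapes are reduced to large square blocks; fine edges and outlines are lost — a downscale-then-upscale (mosaic) effect.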